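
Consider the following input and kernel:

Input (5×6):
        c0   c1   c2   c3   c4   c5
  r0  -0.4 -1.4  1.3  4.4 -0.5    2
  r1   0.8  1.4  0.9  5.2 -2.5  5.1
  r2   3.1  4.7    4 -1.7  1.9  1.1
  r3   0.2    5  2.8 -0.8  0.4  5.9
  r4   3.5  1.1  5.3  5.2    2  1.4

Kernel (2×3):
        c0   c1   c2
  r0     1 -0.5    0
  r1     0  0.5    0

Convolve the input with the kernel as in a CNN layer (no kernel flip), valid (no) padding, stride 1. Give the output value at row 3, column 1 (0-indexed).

6.25

The receptive field on the input at this output position is [5 2.8 -0.8 / 1.1 5.3 5.2]. Elementwise product with the kernel and sum: 5·1 + 2.8·-0.5 + 5.3·0.5.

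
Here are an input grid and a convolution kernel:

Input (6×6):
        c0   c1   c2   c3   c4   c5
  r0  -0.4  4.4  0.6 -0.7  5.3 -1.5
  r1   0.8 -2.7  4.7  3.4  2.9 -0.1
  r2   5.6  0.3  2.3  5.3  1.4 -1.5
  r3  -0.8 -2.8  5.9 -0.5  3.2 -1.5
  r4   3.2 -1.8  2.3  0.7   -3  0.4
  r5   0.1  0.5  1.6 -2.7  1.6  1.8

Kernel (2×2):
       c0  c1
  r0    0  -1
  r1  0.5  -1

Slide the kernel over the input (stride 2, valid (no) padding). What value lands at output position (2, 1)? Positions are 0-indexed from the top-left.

2.8

The receptive field on the input at this output position is [2.3 0.7 / 1.6 -2.7]. Elementwise product with the kernel and sum: 0.7·-1 + 1.6·0.5 + -2.7·-1.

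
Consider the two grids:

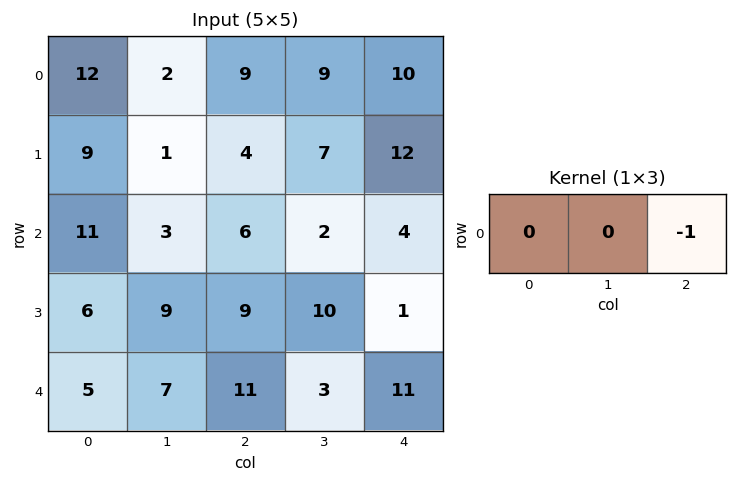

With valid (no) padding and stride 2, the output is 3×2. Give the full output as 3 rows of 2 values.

-9 -10
-6 -4
-11 -11

Output[0,0]: The receptive field on the input at this output position is [12 2 9]. Elementwise product with the kernel and sum: 9·-1.
Output[0,1]: The receptive field on the input at this output position is [9 9 10]. Elementwise product with the kernel and sum: 10·-1.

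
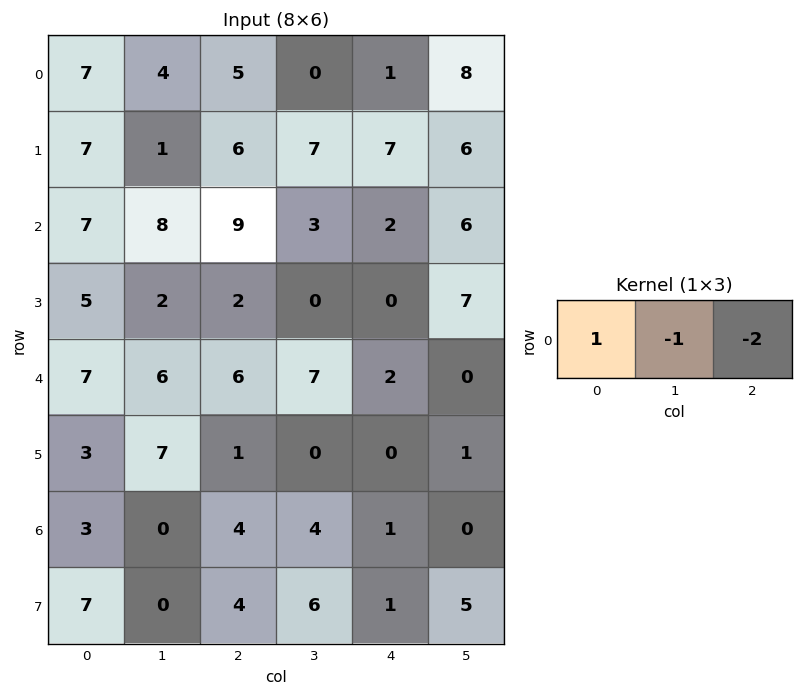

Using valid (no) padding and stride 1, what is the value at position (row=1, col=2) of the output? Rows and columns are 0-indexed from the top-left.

The receptive field on the input at this output position is [6 7 7]. Elementwise product with the kernel and sum: 6·1 + 7·-1 + 7·-2.

-15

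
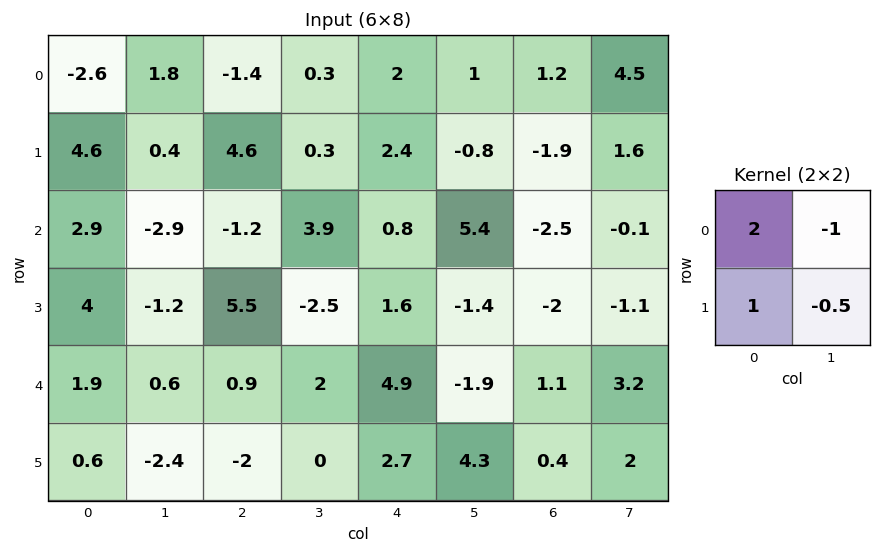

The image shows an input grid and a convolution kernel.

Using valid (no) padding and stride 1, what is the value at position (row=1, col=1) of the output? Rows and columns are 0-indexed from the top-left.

The receptive field on the input at this output position is [0.4 4.6 / -2.9 -1.2]. Elementwise product with the kernel and sum: 0.4·2 + 4.6·-1 + -2.9·1 + -1.2·-0.5.

-6.1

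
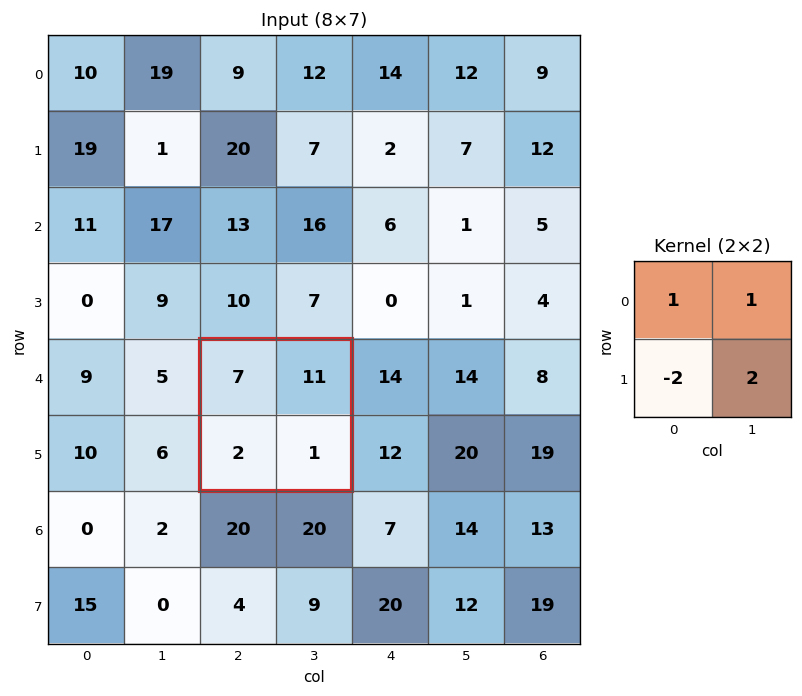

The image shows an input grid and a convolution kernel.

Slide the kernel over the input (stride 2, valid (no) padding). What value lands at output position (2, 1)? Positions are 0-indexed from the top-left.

The receptive field on the input at this output position is [7 11 / 2 1]. Elementwise product with the kernel and sum: 7·1 + 11·1 + 2·-2 + 1·2.

16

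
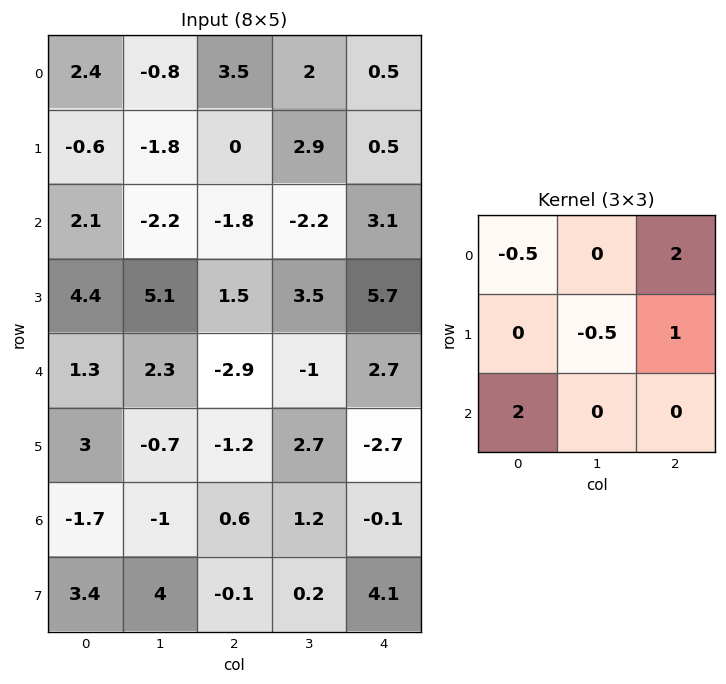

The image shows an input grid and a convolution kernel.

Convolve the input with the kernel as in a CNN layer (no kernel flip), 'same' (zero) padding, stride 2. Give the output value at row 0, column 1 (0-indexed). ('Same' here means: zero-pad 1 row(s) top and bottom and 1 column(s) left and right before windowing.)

-3.35

The receptive field on the zero-padded input at this output position is [0 0 0 / -0.8 3.5 2 / -1.8 0 2.9]. Elementwise product with the kernel and sum: 0·-0.5 + 0·2 + 3.5·-0.5 + 2·1 + -1.8·2.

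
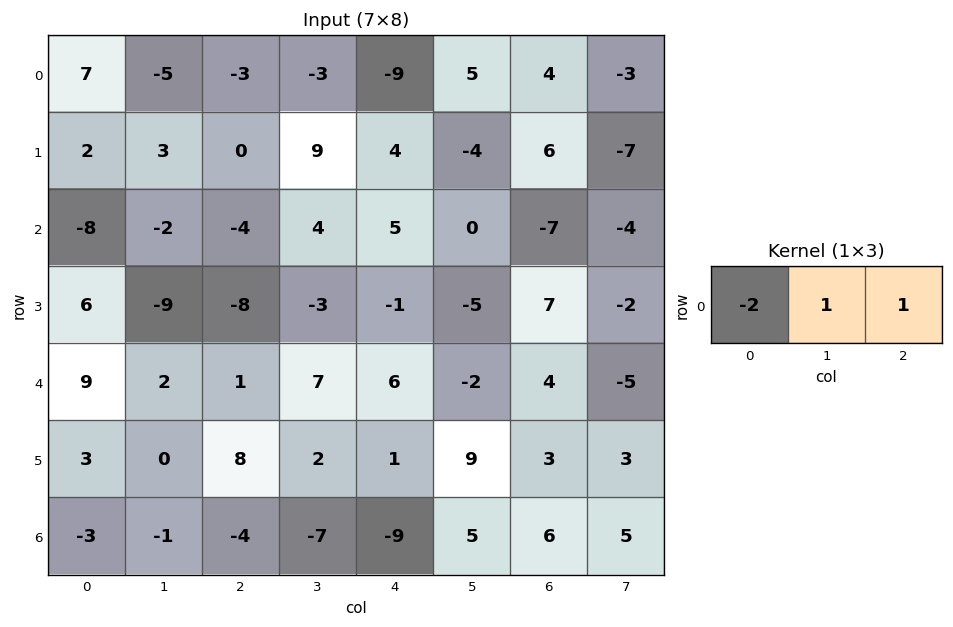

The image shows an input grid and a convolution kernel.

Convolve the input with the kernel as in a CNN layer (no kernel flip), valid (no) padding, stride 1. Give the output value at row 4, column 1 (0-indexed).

The receptive field on the input at this output position is [2 1 7]. Elementwise product with the kernel and sum: 2·-2 + 1·1 + 7·1.

4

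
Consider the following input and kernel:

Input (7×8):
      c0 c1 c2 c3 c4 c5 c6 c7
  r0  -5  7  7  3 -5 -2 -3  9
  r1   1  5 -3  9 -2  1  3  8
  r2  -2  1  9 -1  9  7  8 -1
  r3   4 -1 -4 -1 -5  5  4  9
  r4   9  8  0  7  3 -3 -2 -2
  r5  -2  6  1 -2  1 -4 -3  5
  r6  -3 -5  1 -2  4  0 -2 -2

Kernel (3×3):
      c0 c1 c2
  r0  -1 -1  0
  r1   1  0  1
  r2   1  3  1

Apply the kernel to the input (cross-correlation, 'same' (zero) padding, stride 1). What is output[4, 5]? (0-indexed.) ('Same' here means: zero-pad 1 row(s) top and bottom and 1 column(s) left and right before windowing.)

-13

The receptive field on the zero-padded input at this output position is [-5 5 4 / 3 -3 -2 / 1 -4 -3]. Elementwise product with the kernel and sum: -5·-1 + 5·-1 + 3·1 + -2·1 + 1·1 + -4·3 + -3·1.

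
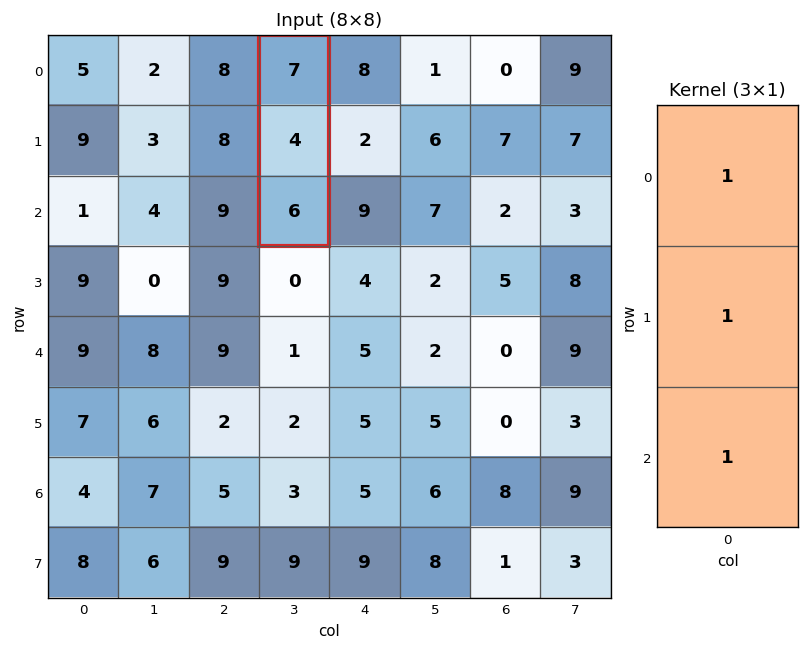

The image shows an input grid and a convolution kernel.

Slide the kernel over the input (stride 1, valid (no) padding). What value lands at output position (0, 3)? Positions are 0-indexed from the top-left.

The receptive field on the input at this output position is [7 / 4 / 6]. Elementwise product with the kernel and sum: 7·1 + 4·1 + 6·1.

17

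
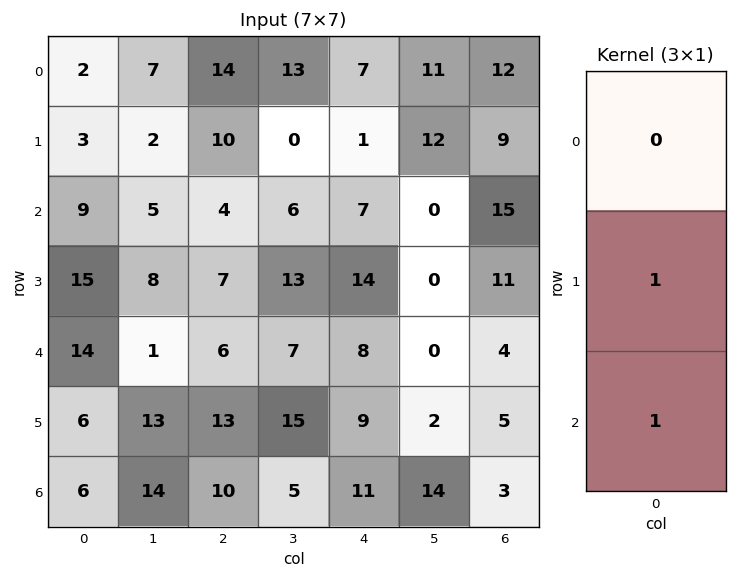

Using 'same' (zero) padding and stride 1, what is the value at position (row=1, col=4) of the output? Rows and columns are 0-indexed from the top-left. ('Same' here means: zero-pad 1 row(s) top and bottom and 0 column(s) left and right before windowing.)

8

The receptive field on the zero-padded input at this output position is [7 / 1 / 7]. Elementwise product with the kernel and sum: 1·1 + 7·1.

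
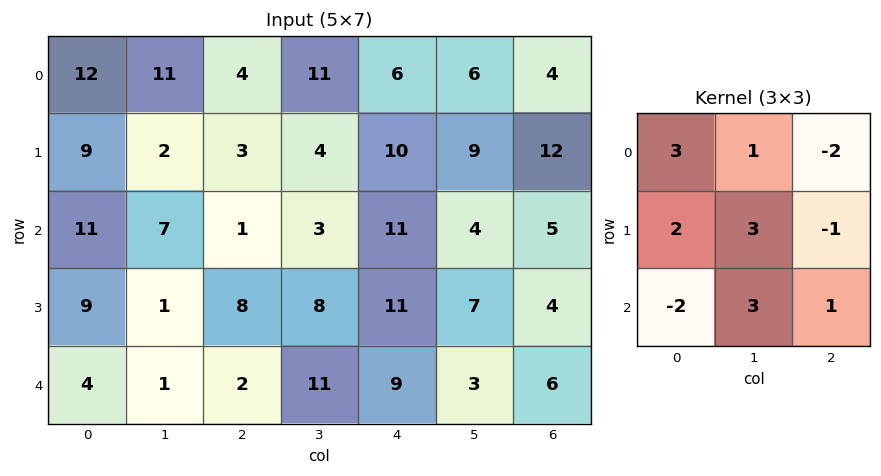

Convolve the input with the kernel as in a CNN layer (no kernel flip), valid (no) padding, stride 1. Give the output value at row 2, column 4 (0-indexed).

63

The receptive field on the input at this output position is [11 4 5 / 11 7 4 / 9 3 6]. Elementwise product with the kernel and sum: 11·3 + 4·1 + 5·-2 + 11·2 + 7·3 + 4·-1 + 9·-2 + 3·3 + 6·1.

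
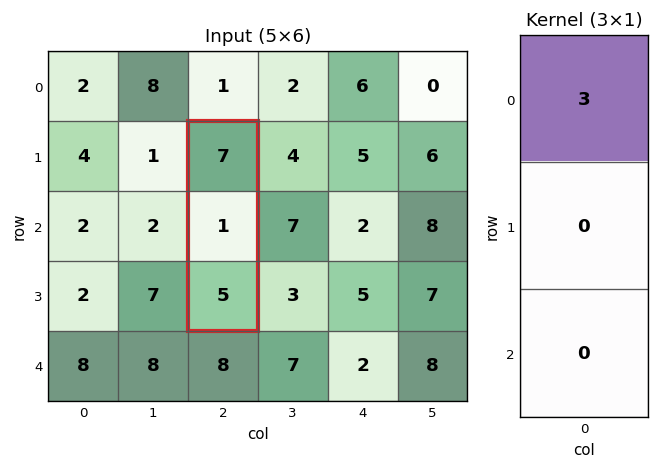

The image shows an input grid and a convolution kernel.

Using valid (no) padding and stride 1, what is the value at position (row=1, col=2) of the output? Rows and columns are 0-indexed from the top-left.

The receptive field on the input at this output position is [7 / 1 / 5]. Elementwise product with the kernel and sum: 7·3.

21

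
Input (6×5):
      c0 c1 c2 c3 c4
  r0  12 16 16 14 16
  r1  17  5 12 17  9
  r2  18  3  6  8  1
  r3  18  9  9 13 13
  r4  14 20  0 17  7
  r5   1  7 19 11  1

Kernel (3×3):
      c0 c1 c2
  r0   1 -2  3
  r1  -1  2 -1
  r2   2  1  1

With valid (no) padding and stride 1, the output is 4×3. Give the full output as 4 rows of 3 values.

54 48 70
79 73 58
69 68 21
81 37 99

Output[0,0]: The receptive field on the input at this output position is [12 16 16 / 17 5 12 / 18 3 6]. Elementwise product with the kernel and sum: 12·1 + 16·-2 + 16·3 + 17·-1 + 5·2 + 12·-1 + 18·2 + 3·1 + 6·1.
Output[0,1]: The receptive field on the input at this output position is [16 16 14 / 5 12 17 / 3 6 8]. Elementwise product with the kernel and sum: 16·1 + 16·-2 + 14·3 + 5·-1 + 12·2 + 17·-1 + 3·2 + 6·1 + 8·1.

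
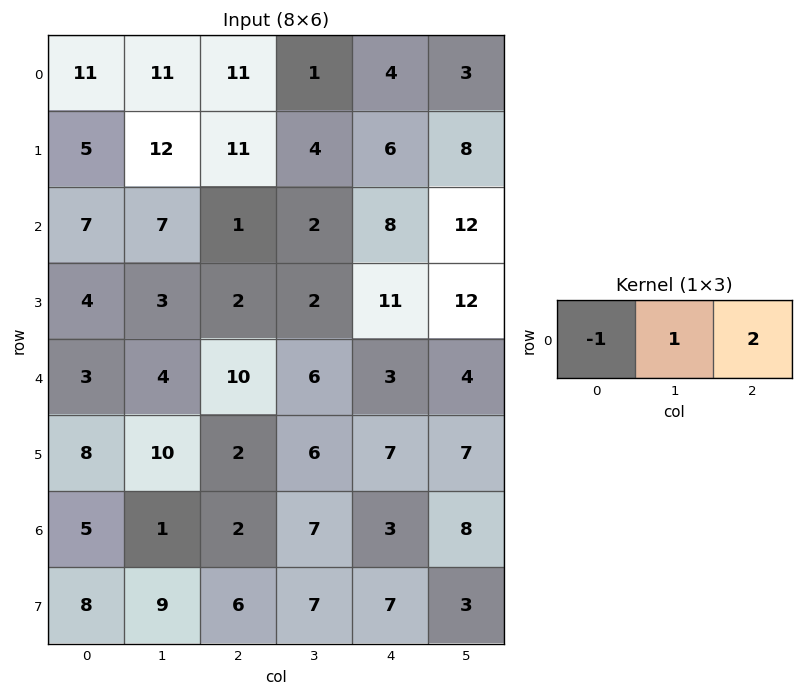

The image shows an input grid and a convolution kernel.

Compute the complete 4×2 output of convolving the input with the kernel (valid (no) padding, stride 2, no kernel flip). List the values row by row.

22 -2
2 17
21 2
0 11

Output[0,0]: The receptive field on the input at this output position is [11 11 11]. Elementwise product with the kernel and sum: 11·-1 + 11·1 + 11·2.
Output[0,1]: The receptive field on the input at this output position is [11 1 4]. Elementwise product with the kernel and sum: 11·-1 + 1·1 + 4·2.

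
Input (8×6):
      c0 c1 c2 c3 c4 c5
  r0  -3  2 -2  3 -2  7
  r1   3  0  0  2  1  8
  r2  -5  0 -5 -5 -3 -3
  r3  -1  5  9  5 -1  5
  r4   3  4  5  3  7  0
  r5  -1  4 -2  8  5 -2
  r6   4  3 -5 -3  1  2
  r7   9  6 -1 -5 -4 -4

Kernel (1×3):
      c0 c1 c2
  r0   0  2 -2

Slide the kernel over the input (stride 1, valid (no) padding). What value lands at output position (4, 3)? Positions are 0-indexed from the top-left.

14

The receptive field on the input at this output position is [3 7 0]. Elementwise product with the kernel and sum: 7·2 + 0·-2.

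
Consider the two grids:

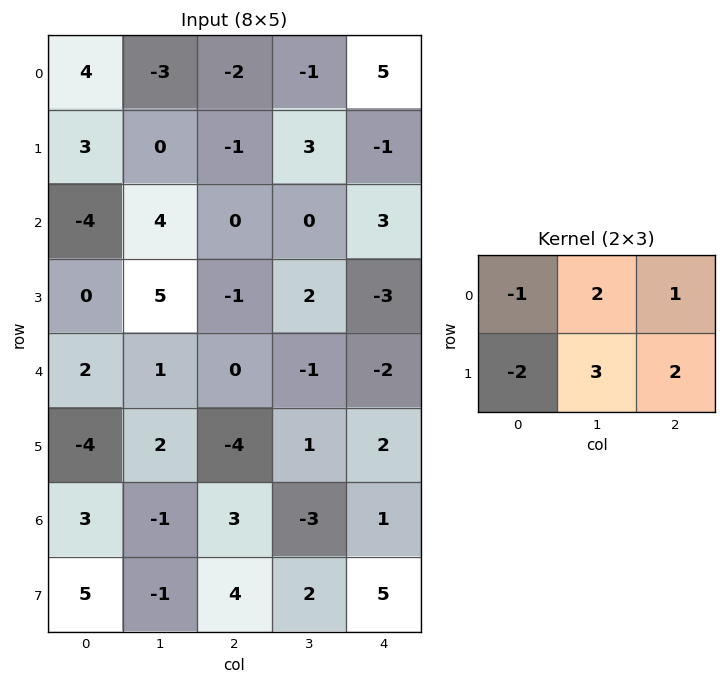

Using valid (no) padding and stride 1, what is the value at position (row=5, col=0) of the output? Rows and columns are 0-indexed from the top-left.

The receptive field on the input at this output position is [-4 2 -4 / 3 -1 3]. Elementwise product with the kernel and sum: -4·-1 + 2·2 + -4·1 + 3·-2 + -1·3 + 3·2.

1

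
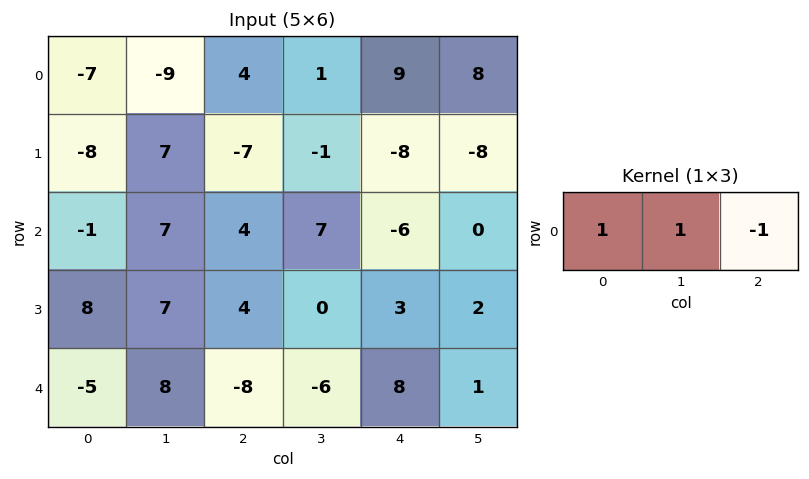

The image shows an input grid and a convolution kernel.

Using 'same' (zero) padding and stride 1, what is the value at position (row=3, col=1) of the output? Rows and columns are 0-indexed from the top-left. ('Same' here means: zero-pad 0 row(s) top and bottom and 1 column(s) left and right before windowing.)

11

The receptive field on the zero-padded input at this output position is [8 7 4]. Elementwise product with the kernel and sum: 8·1 + 7·1 + 4·-1.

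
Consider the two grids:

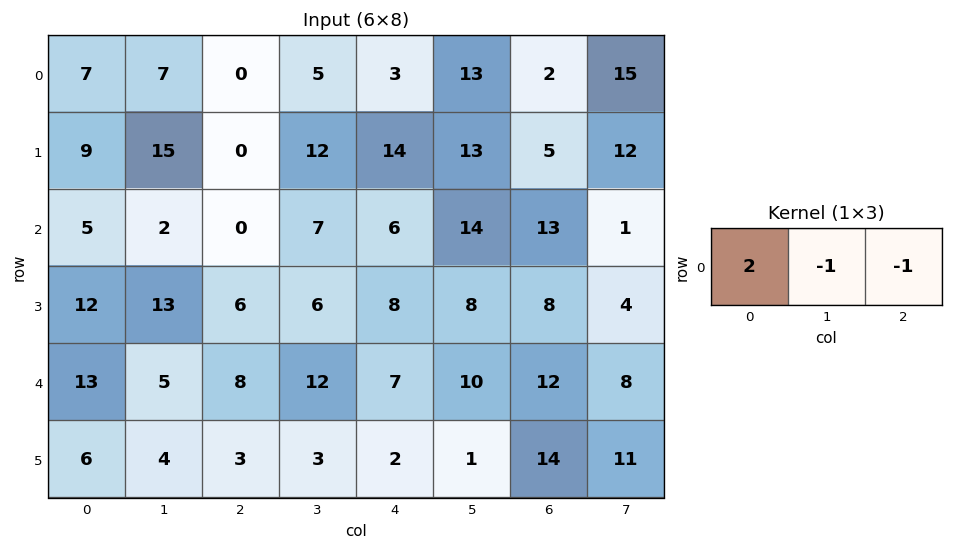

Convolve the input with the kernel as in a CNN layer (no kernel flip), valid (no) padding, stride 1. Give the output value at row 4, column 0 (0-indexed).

13

The receptive field on the input at this output position is [13 5 8]. Elementwise product with the kernel and sum: 13·2 + 5·-1 + 8·-1.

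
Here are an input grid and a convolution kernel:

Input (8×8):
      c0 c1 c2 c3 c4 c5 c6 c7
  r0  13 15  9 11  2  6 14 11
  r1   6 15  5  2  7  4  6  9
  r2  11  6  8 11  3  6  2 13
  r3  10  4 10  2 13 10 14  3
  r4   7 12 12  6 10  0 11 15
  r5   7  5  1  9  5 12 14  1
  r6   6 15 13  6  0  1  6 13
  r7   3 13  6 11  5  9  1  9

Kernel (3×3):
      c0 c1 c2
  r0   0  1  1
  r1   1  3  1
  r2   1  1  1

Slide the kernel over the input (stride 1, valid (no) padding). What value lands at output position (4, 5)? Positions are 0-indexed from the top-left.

101

The receptive field on the input at this output position is [0 11 15 / 12 14 1 / 1 6 13]. Elementwise product with the kernel and sum: 11·1 + 15·1 + 12·1 + 14·3 + 1·1 + 1·1 + 6·1 + 13·1.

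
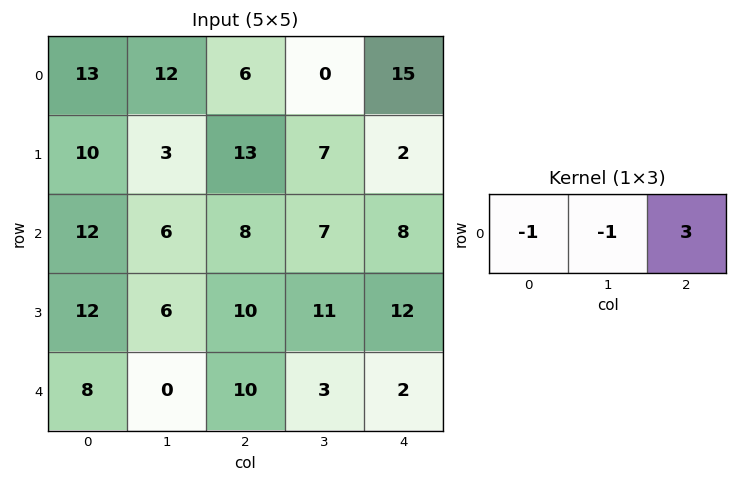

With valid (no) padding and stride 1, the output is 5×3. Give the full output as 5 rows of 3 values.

-7 -18 39
26 5 -14
6 7 9
12 17 15
22 -1 -7

Output[0,0]: The receptive field on the input at this output position is [13 12 6]. Elementwise product with the kernel and sum: 13·-1 + 12·-1 + 6·3.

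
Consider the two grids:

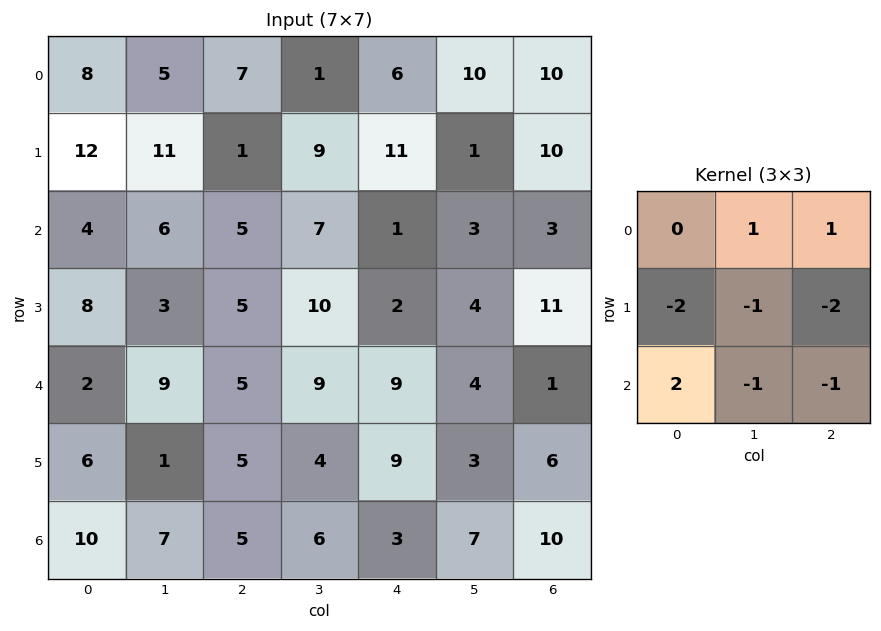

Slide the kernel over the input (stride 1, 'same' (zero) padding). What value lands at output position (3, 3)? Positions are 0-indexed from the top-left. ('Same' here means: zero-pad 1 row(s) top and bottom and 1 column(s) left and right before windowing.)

-24

The receptive field on the zero-padded input at this output position is [5 7 1 / 5 10 2 / 5 9 9]. Elementwise product with the kernel and sum: 7·1 + 1·1 + 5·-2 + 10·-1 + 2·-2 + 5·2 + 9·-1 + 9·-1.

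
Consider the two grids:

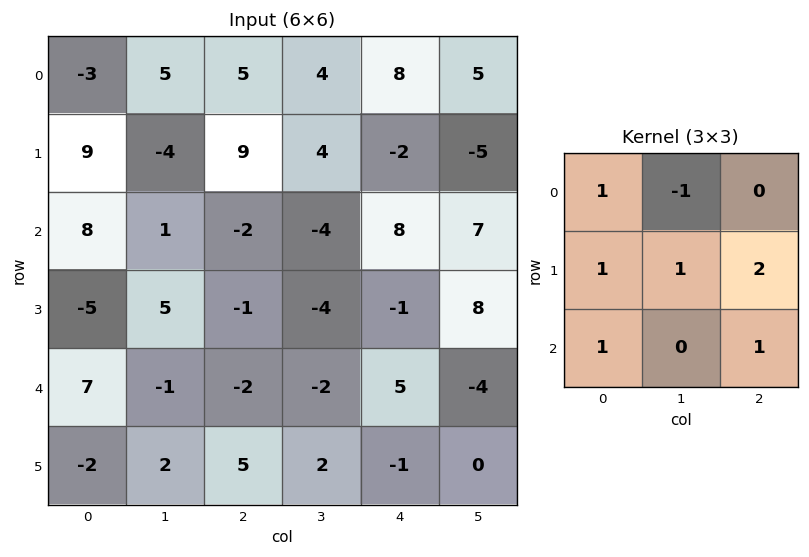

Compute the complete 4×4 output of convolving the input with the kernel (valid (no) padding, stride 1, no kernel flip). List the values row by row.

21 10 16 -9
12 -21 13 28
10 -4 -2 -7
-5 3 13 -6

Output[0,0]: The receptive field on the input at this output position is [-3 5 5 / 9 -4 9 / 8 1 -2]. Elementwise product with the kernel and sum: -3·1 + 5·-1 + 9·1 + -4·1 + 9·2 + 8·1 + -2·1.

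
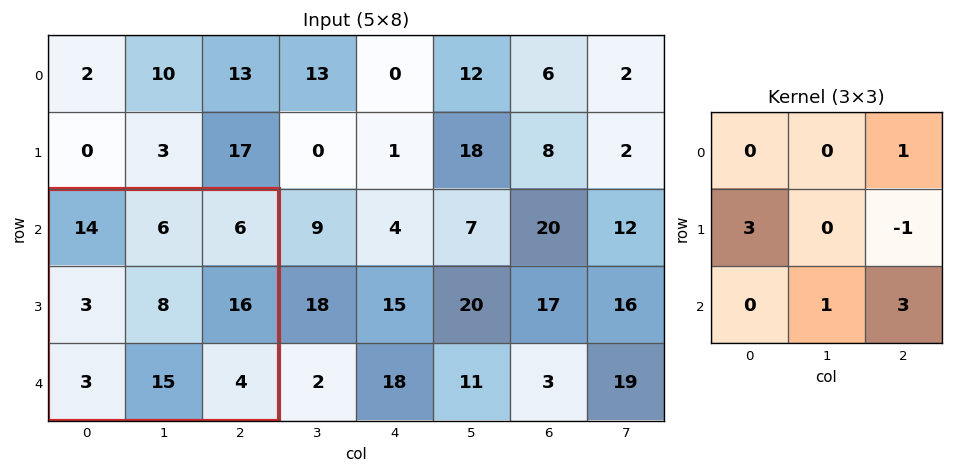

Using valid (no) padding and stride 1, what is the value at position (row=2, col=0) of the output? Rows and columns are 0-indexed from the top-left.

The receptive field on the input at this output position is [14 6 6 / 3 8 16 / 3 15 4]. Elementwise product with the kernel and sum: 6·1 + 3·3 + 16·-1 + 15·1 + 4·3.

26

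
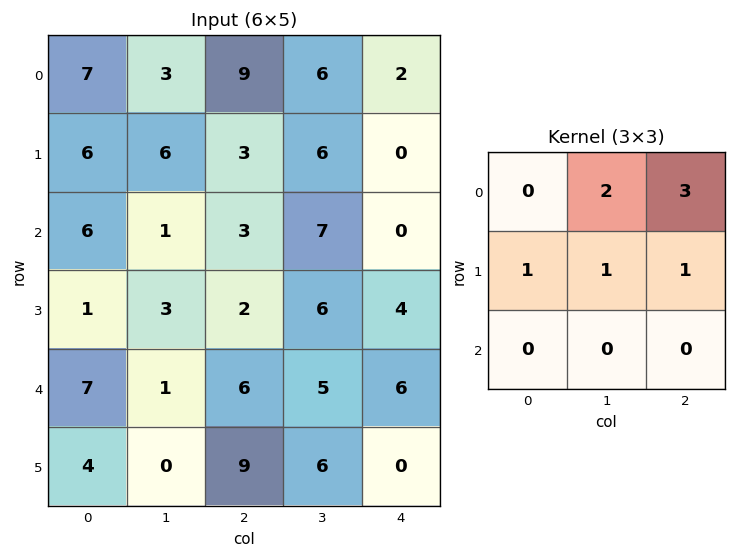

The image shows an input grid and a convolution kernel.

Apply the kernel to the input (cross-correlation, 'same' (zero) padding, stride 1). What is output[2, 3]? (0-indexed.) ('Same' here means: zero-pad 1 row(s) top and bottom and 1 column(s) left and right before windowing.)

22

The receptive field on the zero-padded input at this output position is [3 6 0 / 3 7 0 / 2 6 4]. Elementwise product with the kernel and sum: 6·2 + 0·3 + 3·1 + 7·1 + 0·1.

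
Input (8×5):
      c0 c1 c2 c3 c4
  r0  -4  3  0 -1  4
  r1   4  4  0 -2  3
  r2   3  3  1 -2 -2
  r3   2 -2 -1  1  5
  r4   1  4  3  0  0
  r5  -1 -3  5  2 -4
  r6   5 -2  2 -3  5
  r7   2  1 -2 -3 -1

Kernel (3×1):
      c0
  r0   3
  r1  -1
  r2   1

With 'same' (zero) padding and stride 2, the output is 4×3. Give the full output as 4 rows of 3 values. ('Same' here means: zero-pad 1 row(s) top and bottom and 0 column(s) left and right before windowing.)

8 0 -1
11 -2 16
4 -1 11
-6 11 -18

Output[0,0]: The receptive field on the zero-padded input at this output position is [0 / -4 / 4]. Elementwise product with the kernel and sum: 0·3 + -4·-1 + 4·1.
Output[0,1]: The receptive field on the zero-padded input at this output position is [0 / 0 / 0]. Elementwise product with the kernel and sum: 0·3 + 0·-1 + 0·1.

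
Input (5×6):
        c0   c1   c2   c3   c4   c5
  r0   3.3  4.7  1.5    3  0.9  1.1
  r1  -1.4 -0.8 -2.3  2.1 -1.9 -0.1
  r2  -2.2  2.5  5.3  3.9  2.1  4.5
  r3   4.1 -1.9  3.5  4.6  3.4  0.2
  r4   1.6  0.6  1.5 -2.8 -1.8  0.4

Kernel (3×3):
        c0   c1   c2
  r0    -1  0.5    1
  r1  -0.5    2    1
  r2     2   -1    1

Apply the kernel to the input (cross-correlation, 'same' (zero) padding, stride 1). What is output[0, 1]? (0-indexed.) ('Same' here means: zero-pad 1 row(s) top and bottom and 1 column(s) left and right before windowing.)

4.95

The receptive field on the zero-padded input at this output position is [0 0 0 / 3.3 4.7 1.5 / -1.4 -0.8 -2.3]. Elementwise product with the kernel and sum: 0·-1 + 0·0.5 + 0·1 + 3.3·-0.5 + 4.7·2 + 1.5·1 + -1.4·2 + -0.8·-1 + -2.3·1.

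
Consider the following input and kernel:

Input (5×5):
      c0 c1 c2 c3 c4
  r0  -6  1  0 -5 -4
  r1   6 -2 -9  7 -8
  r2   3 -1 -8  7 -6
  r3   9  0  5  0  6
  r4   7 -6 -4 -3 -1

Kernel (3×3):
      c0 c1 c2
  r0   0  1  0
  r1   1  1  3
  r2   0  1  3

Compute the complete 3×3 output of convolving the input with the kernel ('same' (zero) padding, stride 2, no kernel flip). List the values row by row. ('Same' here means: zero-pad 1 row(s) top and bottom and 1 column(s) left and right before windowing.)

Output[0,0]: The receptive field on the zero-padded input at this output position is [0 0 0 / 0 -6 1 / 0 6 -2]. Elementwise product with the kernel and sum: 0·1 + 0·1 + -6·1 + 1·3 + 6·1 + -2·3.
Output[0,1]: The receptive field on the zero-padded input at this output position is [0 0 0 / 1 0 -5 / -2 -9 7]. Elementwise product with the kernel and sum: 0·1 + 1·1 + 0·1 + -5·3 + -9·1 + 7·3.

-3 -2 -17
15 8 -1
-2 -14 2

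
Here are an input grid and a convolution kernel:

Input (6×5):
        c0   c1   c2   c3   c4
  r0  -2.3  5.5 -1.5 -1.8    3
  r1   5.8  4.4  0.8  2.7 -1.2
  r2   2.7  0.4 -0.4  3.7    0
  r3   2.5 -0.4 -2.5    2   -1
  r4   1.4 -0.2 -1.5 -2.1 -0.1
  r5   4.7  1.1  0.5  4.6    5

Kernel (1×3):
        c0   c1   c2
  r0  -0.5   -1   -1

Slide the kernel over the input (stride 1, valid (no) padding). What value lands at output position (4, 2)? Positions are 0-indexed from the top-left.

2.95

The receptive field on the input at this output position is [-1.5 -2.1 -0.1]. Elementwise product with the kernel and sum: -1.5·-0.5 + -2.1·-1 + -0.1·-1.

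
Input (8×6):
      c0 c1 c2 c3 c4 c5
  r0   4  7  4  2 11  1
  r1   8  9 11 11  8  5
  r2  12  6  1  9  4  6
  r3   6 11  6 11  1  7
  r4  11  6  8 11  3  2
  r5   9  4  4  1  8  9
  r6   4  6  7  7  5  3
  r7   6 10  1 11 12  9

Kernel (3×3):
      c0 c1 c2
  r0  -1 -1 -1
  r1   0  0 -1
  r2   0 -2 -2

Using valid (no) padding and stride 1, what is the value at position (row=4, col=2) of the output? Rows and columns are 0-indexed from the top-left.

The receptive field on the input at this output position is [8 11 3 / 4 1 8 / 7 7 5]. Elementwise product with the kernel and sum: 8·-1 + 11·-1 + 3·-1 + 8·-1 + 7·-2 + 5·-2.

-54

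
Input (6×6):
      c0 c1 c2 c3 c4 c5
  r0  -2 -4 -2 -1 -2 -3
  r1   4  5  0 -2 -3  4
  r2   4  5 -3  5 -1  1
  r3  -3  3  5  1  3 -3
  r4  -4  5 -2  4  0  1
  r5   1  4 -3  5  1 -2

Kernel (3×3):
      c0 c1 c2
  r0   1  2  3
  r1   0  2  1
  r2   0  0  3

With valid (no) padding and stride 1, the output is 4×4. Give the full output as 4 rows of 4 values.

Output[0,0]: The receptive field on the input at this output position is [-2 -4 -2 / 4 5 0 / 4 5 -3]. Elementwise product with the kernel and sum: -2·1 + -4·2 + -2·3 + 5·2 + 0·1 + -3·3.
Output[0,1]: The receptive field on the input at this output position is [-4 -2 -1 / 5 0 -2 / 5 -3 5]. Elementwise product with the kernel and sum: -4·1 + -2·2 + -1·3 + 0·2 + -2·1 + 5·3.

-15 2 -20 -13
36 1 5 -6
10 37 9 12
17 31 27 -7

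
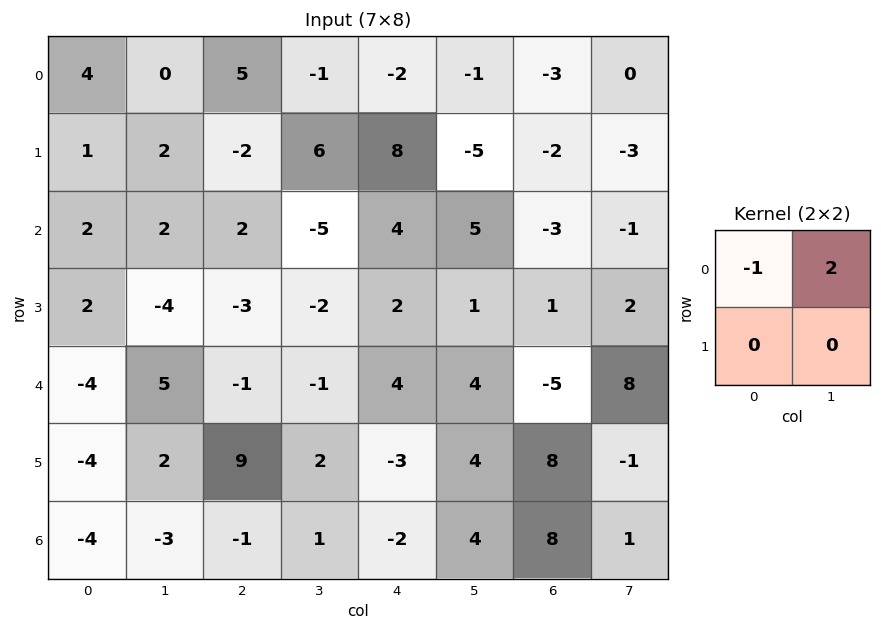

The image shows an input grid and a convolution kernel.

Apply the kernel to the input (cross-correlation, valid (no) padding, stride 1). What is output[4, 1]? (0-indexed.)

The receptive field on the input at this output position is [5 -1 / 2 9]. Elementwise product with the kernel and sum: 5·-1 + -1·2.

-7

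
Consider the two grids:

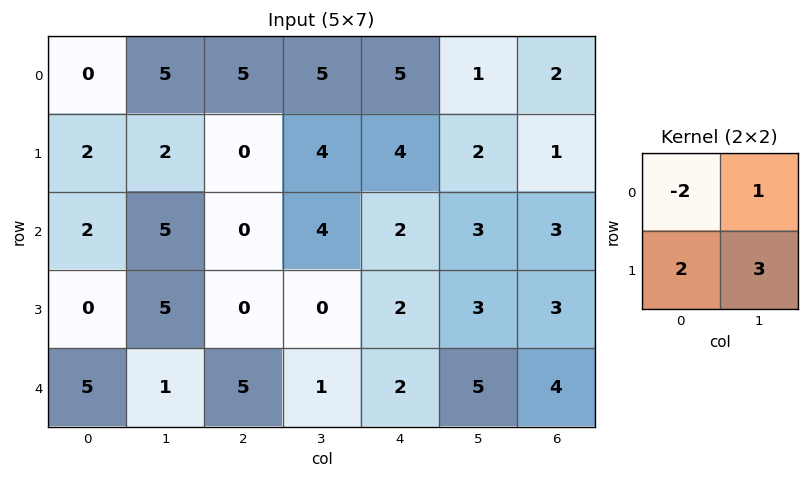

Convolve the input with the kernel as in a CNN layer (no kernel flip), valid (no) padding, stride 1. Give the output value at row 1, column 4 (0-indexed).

7

The receptive field on the input at this output position is [4 2 / 2 3]. Elementwise product with the kernel and sum: 4·-2 + 2·1 + 2·2 + 3·3.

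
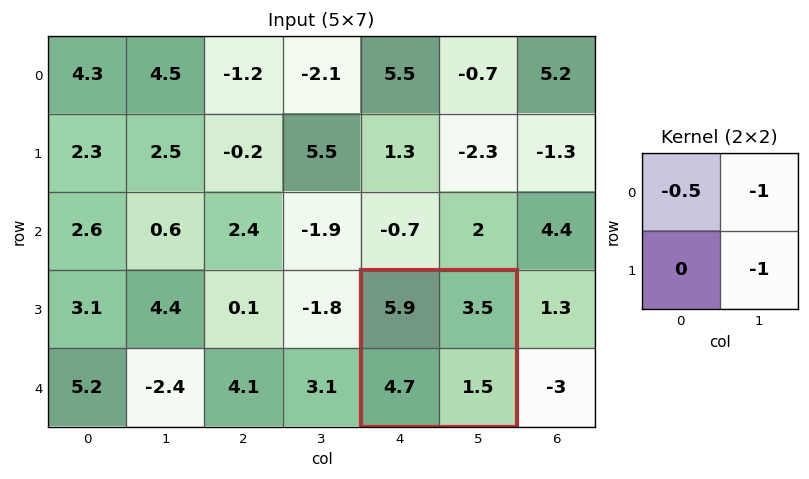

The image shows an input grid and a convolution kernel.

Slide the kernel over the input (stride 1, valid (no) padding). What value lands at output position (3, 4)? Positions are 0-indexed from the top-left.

-7.95

The receptive field on the input at this output position is [5.9 3.5 / 4.7 1.5]. Elementwise product with the kernel and sum: 5.9·-0.5 + 3.5·-1 + 1.5·-1.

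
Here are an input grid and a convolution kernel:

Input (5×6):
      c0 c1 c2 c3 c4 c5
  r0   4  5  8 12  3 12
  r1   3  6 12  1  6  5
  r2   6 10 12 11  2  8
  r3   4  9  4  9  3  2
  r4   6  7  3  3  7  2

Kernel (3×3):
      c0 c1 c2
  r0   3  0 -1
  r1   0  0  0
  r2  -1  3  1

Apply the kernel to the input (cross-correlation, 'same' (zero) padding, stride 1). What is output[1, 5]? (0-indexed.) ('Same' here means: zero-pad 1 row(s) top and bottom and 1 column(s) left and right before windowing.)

31

The receptive field on the zero-padded input at this output position is [3 12 0 / 6 5 0 / 2 8 0]. Elementwise product with the kernel and sum: 3·3 + 0·-1 + 2·-1 + 8·3 + 0·1.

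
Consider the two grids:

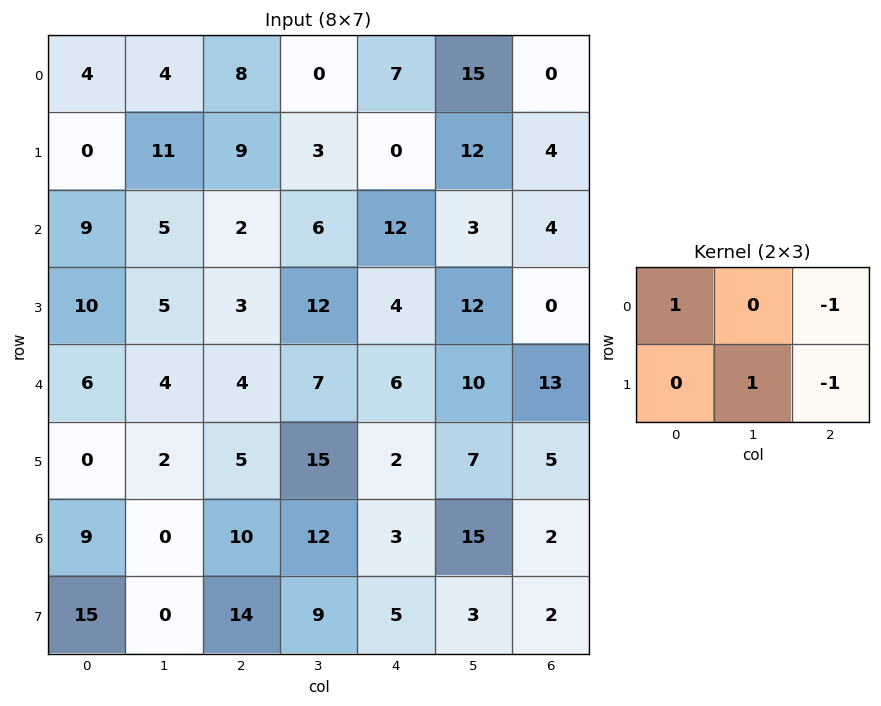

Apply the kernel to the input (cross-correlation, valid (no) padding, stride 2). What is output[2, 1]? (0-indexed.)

11

The receptive field on the input at this output position is [4 7 6 / 5 15 2]. Elementwise product with the kernel and sum: 4·1 + 6·-1 + 15·1 + 2·-1.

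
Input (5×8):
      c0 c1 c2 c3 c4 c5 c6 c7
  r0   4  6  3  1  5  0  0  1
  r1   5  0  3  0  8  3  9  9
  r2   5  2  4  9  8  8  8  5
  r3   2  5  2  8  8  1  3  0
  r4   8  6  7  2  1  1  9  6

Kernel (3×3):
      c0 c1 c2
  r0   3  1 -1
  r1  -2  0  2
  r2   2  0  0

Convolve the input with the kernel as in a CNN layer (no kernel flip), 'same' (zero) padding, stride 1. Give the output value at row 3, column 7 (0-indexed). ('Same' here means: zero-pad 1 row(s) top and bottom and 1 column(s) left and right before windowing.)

41

The receptive field on the zero-padded input at this output position is [8 5 0 / 3 0 0 / 9 6 0]. Elementwise product with the kernel and sum: 8·3 + 5·1 + 0·-1 + 3·-2 + 0·2 + 9·2.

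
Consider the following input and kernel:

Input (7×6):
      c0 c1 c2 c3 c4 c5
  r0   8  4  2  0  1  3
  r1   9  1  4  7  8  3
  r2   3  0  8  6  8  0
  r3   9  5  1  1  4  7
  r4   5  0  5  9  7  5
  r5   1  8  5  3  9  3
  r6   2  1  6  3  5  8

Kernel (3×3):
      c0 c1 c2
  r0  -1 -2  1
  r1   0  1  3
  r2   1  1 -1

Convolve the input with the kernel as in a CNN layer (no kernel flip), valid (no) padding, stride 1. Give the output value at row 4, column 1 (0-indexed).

17

The receptive field on the input at this output position is [0 5 9 / 8 5 3 / 1 6 3]. Elementwise product with the kernel and sum: 0·-1 + 5·-2 + 9·1 + 5·1 + 3·3 + 1·1 + 6·1 + 3·-1.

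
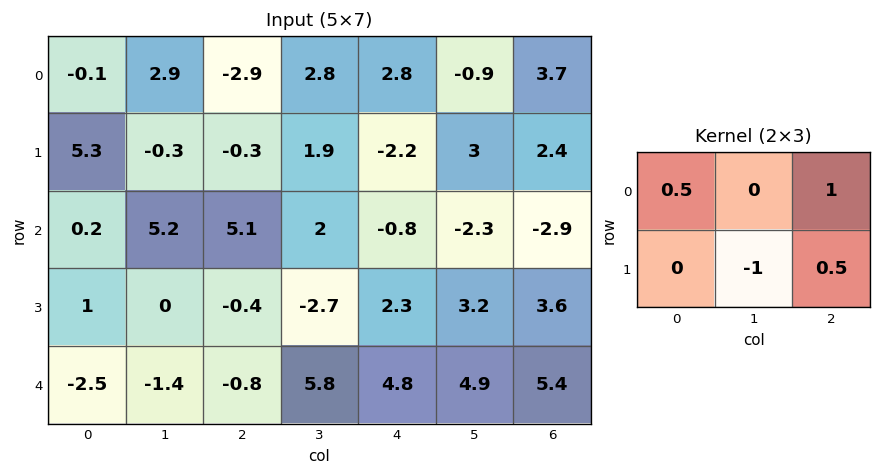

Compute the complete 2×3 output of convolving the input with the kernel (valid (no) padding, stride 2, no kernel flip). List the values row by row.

Output[0,0]: The receptive field on the input at this output position is [-0.1 2.9 -2.9 / 5.3 -0.3 -0.3]. Elementwise product with the kernel and sum: -0.1·0.5 + -2.9·1 + -0.3·-1 + -0.3·0.5.

-2.8 -1.65 3.3
5 5.6 -4.7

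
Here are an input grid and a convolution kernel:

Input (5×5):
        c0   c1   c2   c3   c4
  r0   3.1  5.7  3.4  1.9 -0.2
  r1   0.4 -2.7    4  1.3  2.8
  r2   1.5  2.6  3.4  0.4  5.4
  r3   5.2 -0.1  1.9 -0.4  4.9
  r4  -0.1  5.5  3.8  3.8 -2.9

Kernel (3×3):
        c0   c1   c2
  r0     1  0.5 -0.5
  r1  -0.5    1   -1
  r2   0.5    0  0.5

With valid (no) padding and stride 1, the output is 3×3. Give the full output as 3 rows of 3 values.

Output[0,0]: The receptive field on the input at this output position is [3.1 5.7 3.4 / 0.4 -2.7 4 / 1.5 2.6 3.4]. Elementwise product with the kernel and sum: 3.1·1 + 5.7·0.5 + 3.4·-0.5 + 0.4·-0.5 + -2.7·1 + 4·-1 + 1.5·0.5 + 3.4·0.5.
Output[0,1]: The receptive field on the input at this output position is [5.7 3.4 1.9 / -2.7 4 1.3 / 2.6 3.4 0.4]. Elementwise product with the kernel and sum: 5.7·1 + 3.4·0.5 + 1.9·-0.5 + -2.7·-0.5 + 4·1 + 1.3·-1 + 2.6·0.5 + 0.4·0.5.

-0.2 12 5.35
-0.95 0.1 -0.05
-1.65 11.1 -4.9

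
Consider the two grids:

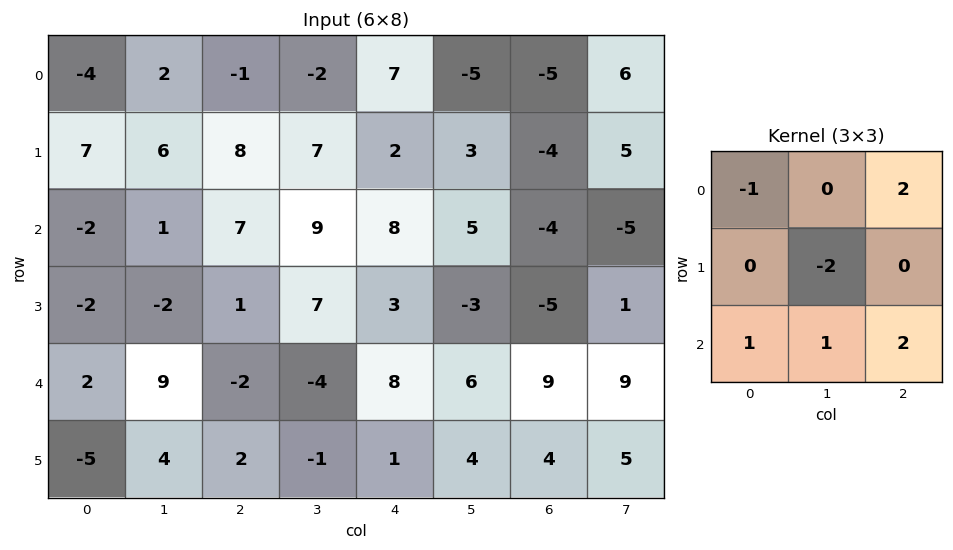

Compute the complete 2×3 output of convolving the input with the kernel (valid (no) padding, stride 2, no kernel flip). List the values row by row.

3 33 -18
27 5 22

Output[0,0]: The receptive field on the input at this output position is [-4 2 -1 / 7 6 8 / -2 1 7]. Elementwise product with the kernel and sum: -4·-1 + -1·2 + 6·-2 + -2·1 + 1·1 + 7·2.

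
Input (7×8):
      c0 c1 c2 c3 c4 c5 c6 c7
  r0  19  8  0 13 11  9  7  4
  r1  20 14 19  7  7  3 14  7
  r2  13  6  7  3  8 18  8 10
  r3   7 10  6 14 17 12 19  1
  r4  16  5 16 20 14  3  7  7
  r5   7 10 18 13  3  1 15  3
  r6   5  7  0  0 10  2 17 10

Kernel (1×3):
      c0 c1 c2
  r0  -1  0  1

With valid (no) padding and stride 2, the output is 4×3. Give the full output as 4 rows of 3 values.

-19 11 -4
-6 1 0
0 -2 -7
-5 10 7

Output[0,0]: The receptive field on the input at this output position is [19 8 0]. Elementwise product with the kernel and sum: 19·-1 + 0·1.
Output[0,1]: The receptive field on the input at this output position is [0 13 11]. Elementwise product with the kernel and sum: 0·-1 + 11·1.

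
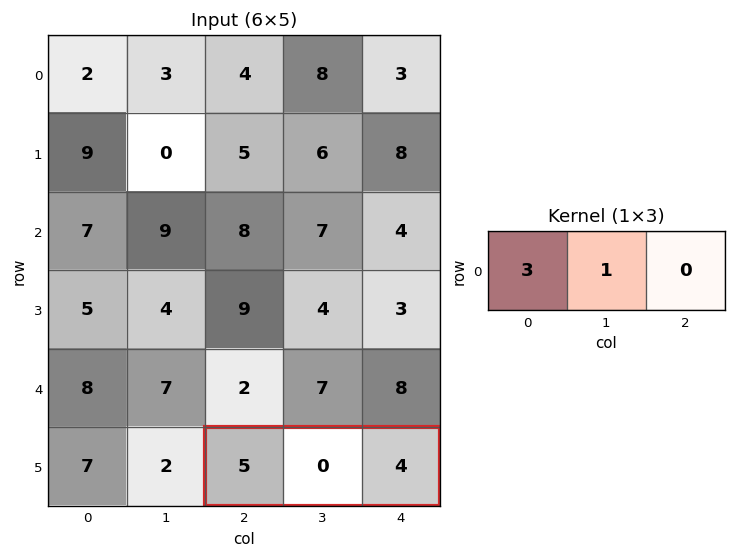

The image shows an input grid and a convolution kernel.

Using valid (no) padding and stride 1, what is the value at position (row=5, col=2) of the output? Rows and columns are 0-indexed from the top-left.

15

The receptive field on the input at this output position is [5 0 4]. Elementwise product with the kernel and sum: 5·3 + 0·1.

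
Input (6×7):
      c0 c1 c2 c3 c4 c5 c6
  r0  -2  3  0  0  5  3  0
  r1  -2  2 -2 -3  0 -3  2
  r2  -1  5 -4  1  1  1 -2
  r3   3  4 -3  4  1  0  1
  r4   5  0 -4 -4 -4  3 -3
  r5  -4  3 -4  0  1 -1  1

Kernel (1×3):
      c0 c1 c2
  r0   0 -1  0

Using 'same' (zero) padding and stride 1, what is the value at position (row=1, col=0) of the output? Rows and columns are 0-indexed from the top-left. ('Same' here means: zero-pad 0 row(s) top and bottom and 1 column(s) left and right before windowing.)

The receptive field on the zero-padded input at this output position is [0 -2 2]. Elementwise product with the kernel and sum: -2·-1.

2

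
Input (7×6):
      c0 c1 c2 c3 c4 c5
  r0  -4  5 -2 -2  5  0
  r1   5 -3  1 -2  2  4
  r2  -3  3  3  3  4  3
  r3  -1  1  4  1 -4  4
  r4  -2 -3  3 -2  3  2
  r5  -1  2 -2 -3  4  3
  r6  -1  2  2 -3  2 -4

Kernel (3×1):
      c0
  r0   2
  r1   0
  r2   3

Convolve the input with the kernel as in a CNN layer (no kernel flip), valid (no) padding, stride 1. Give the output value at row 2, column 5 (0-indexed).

12

The receptive field on the input at this output position is [3 / 4 / 2]. Elementwise product with the kernel and sum: 3·2 + 2·3.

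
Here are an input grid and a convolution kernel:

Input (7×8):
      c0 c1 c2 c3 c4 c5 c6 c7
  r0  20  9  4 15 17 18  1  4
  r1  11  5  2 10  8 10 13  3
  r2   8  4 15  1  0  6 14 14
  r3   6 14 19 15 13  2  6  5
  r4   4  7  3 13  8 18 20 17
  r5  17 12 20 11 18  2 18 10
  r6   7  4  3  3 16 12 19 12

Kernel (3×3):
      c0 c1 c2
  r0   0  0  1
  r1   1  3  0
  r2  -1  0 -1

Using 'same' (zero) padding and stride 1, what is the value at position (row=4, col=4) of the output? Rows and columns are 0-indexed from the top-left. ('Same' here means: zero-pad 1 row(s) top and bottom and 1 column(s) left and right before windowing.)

26

The receptive field on the zero-padded input at this output position is [15 13 2 / 13 8 18 / 11 18 2]. Elementwise product with the kernel and sum: 2·1 + 13·1 + 8·3 + 11·-1 + 2·-1.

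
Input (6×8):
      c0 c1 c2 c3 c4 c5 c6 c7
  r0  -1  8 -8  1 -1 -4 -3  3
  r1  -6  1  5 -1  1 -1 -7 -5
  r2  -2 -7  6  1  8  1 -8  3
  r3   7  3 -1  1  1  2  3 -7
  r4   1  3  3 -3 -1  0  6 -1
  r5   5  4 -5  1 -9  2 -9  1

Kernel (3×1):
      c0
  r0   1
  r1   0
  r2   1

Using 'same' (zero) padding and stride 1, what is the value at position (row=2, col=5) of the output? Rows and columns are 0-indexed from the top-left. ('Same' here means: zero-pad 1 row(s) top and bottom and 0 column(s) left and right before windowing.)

1

The receptive field on the zero-padded input at this output position is [-1 / 1 / 2]. Elementwise product with the kernel and sum: -1·1 + 2·1.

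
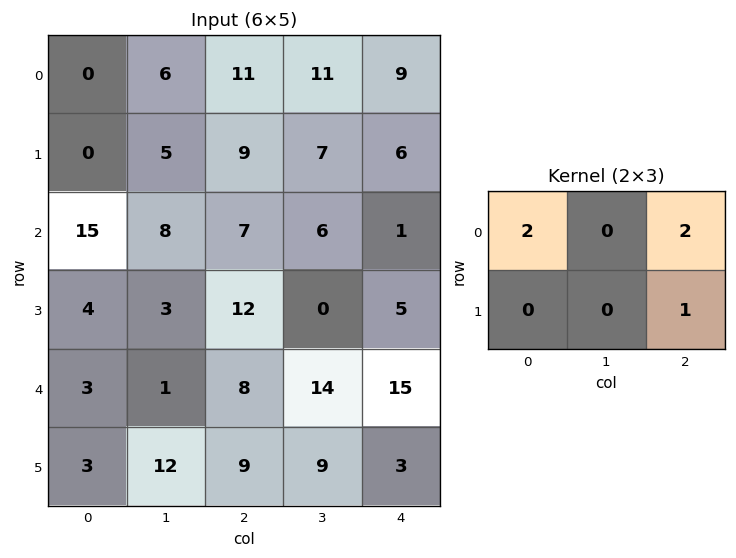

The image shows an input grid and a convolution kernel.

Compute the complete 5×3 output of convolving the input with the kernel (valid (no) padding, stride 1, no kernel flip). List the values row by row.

31 41 46
25 30 31
56 28 21
40 20 49
31 39 49

Output[0,0]: The receptive field on the input at this output position is [0 6 11 / 0 5 9]. Elementwise product with the kernel and sum: 0·2 + 11·2 + 9·1.
Output[0,1]: The receptive field on the input at this output position is [6 11 11 / 5 9 7]. Elementwise product with the kernel and sum: 6·2 + 11·2 + 7·1.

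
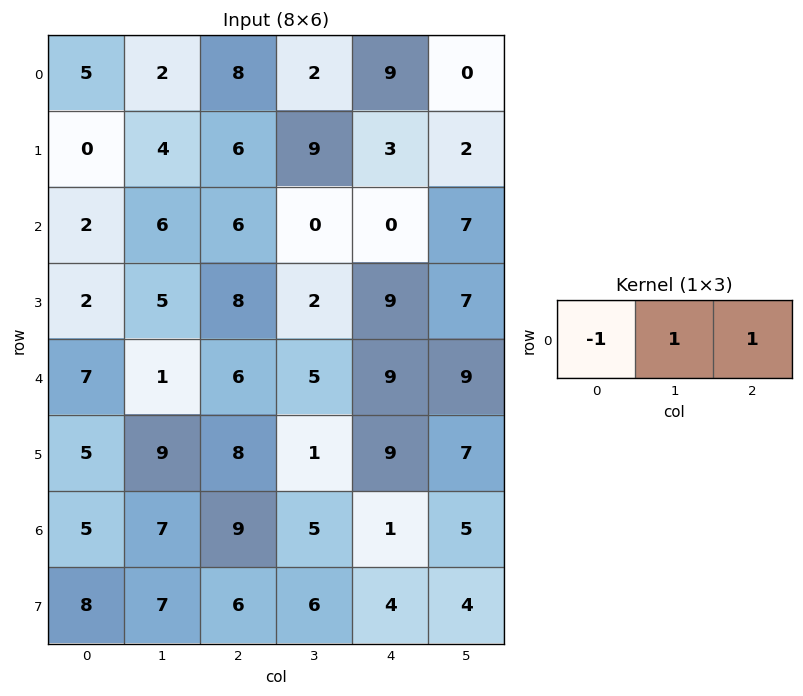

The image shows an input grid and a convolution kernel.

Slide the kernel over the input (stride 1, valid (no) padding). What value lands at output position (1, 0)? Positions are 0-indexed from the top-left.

The receptive field on the input at this output position is [0 4 6]. Elementwise product with the kernel and sum: 0·-1 + 4·1 + 6·1.

10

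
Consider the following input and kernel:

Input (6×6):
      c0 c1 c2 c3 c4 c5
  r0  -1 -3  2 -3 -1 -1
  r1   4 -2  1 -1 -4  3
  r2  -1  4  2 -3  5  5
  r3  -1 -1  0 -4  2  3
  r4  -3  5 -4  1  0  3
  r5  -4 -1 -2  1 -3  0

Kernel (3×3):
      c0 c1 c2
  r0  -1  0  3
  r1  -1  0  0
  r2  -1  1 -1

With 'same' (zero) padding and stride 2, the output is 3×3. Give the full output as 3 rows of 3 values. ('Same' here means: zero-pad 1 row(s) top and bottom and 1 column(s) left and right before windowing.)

6 7 -3
-6 0 16
-6 -18 8

Output[0,0]: The receptive field on the zero-padded input at this output position is [0 0 0 / 0 -1 -3 / 0 4 -2]. Elementwise product with the kernel and sum: 0·-1 + 0·3 + 0·-1 + 0·-1 + 4·1 + -2·-1.
Output[0,1]: The receptive field on the zero-padded input at this output position is [0 0 0 / -3 2 -3 / -2 1 -1]. Elementwise product with the kernel and sum: 0·-1 + 0·3 + -3·-1 + -2·-1 + 1·1 + -1·-1.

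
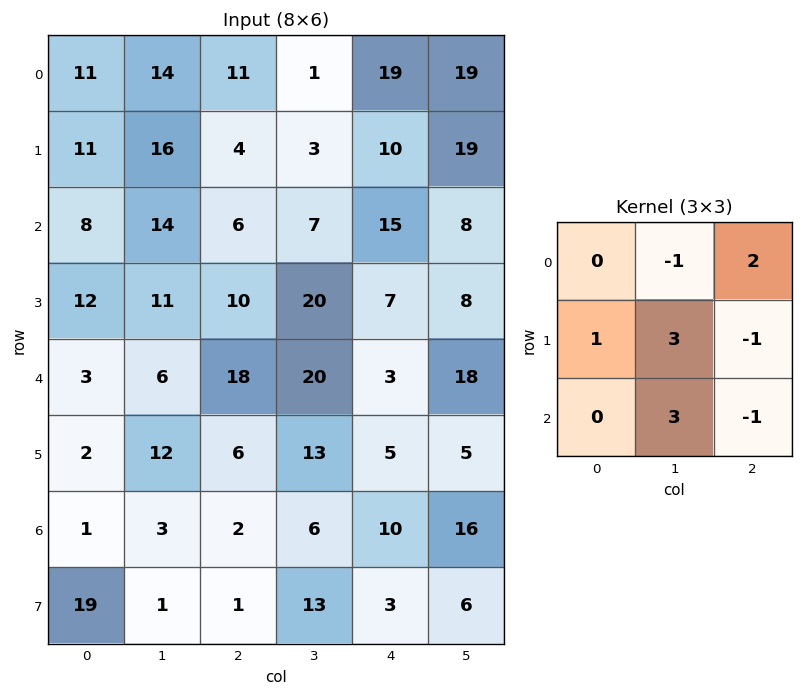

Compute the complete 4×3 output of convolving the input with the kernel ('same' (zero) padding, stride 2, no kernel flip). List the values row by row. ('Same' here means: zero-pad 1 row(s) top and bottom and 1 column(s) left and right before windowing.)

36 55 50
56 37 85
7 75 30
78 13 28

Output[0,0]: The receptive field on the zero-padded input at this output position is [0 0 0 / 0 11 14 / 0 11 16]. Elementwise product with the kernel and sum: 0·-1 + 0·2 + 0·1 + 11·3 + 14·-1 + 11·3 + 16·-1.
Output[0,1]: The receptive field on the zero-padded input at this output position is [0 0 0 / 14 11 1 / 16 4 3]. Elementwise product with the kernel and sum: 0·-1 + 0·2 + 14·1 + 11·3 + 1·-1 + 4·3 + 3·-1.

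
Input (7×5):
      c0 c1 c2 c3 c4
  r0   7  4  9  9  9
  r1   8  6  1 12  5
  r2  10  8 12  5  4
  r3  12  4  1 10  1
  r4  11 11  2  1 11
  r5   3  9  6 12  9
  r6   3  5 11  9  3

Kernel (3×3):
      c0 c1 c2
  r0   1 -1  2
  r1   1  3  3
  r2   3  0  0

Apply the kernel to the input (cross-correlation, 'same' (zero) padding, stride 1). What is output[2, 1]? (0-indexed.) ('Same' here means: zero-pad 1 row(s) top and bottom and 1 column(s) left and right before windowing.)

110

The receptive field on the zero-padded input at this output position is [8 6 1 / 10 8 12 / 12 4 1]. Elementwise product with the kernel and sum: 8·1 + 6·-1 + 1·2 + 10·1 + 8·3 + 12·3 + 12·3.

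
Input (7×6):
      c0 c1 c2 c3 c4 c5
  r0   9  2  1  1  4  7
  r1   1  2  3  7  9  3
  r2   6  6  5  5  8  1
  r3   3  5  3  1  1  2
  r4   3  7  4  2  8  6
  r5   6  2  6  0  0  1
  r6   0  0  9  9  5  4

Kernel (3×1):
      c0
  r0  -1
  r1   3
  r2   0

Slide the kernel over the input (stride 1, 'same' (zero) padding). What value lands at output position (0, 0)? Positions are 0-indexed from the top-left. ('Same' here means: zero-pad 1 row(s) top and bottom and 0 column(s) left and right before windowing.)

27

The receptive field on the zero-padded input at this output position is [0 / 9 / 1]. Elementwise product with the kernel and sum: 0·-1 + 9·3.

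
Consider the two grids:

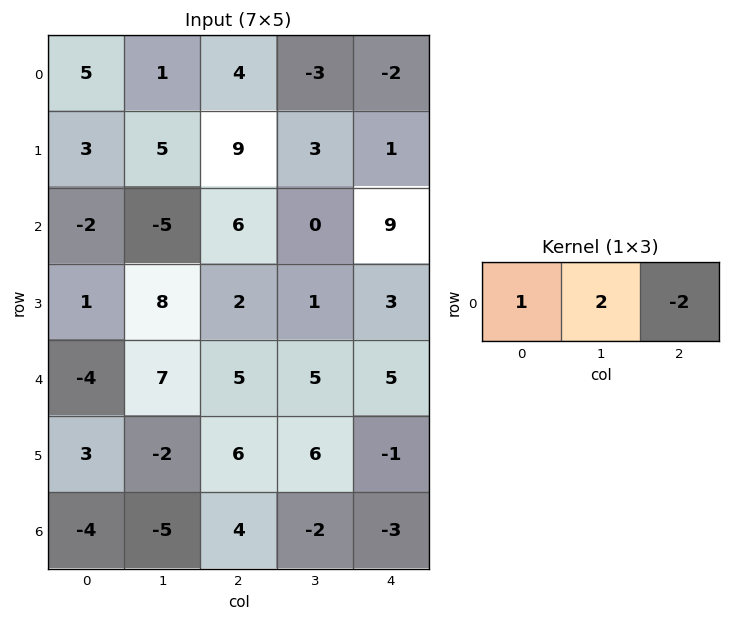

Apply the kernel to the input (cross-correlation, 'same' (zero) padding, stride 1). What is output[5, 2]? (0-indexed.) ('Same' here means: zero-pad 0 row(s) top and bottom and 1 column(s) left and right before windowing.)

The receptive field on the zero-padded input at this output position is [-2 6 6]. Elementwise product with the kernel and sum: -2·1 + 6·2 + 6·-2.

-2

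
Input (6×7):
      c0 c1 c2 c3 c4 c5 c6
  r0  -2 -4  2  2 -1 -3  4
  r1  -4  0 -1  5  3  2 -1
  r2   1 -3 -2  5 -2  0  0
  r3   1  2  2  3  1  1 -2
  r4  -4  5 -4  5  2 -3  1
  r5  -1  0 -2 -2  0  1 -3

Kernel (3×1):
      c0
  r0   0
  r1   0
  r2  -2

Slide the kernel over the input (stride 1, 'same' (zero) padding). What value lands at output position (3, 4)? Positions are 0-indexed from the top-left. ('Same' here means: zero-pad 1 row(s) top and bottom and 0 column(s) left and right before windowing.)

The receptive field on the zero-padded input at this output position is [-2 / 1 / 2]. Elementwise product with the kernel and sum: 2·-2.

-4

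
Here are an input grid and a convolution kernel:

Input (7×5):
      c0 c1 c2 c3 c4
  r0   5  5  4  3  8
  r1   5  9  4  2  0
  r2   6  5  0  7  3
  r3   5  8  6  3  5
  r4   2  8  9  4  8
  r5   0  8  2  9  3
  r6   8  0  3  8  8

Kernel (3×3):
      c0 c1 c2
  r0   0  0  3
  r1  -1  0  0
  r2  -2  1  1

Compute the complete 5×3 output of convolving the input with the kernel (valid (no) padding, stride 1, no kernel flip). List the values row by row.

Output[0,0]: The receptive field on the input at this output position is [5 5 4 / 5 9 4 / 6 5 0]. Elementwise product with the kernel and sum: 4·3 + 5·-1 + 6·-2 + 5·1 + 0·1.
Output[0,1]: The receptive field on the input at this output position is [5 4 3 / 9 4 2 / 5 0 7]. Elementwise product with the kernel and sum: 3·3 + 9·-1 + 5·-2 + 0·1 + 7·1.

0 -3 30
10 -6 -4
8 10 -3
26 -4 14
14 15 32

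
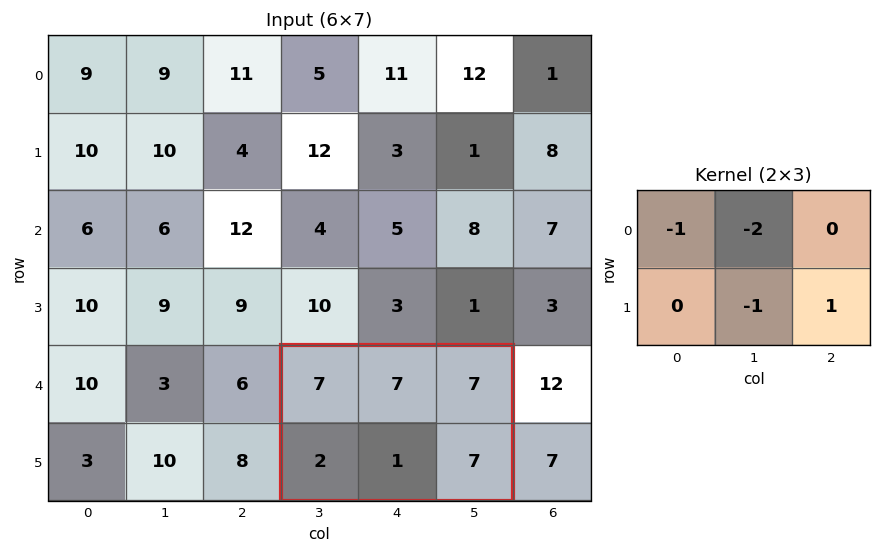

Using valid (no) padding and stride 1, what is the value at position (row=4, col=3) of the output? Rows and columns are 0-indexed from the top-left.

-15

The receptive field on the input at this output position is [7 7 7 / 2 1 7]. Elementwise product with the kernel and sum: 7·-1 + 7·-2 + 1·-1 + 7·1.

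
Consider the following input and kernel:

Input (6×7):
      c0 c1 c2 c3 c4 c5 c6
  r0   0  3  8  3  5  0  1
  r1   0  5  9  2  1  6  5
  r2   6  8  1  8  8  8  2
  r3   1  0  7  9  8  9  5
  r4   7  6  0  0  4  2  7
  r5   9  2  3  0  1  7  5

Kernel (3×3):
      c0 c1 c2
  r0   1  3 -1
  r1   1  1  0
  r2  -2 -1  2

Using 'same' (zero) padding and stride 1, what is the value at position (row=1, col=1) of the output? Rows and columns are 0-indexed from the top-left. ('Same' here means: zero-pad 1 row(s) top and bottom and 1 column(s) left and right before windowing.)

-12

The receptive field on the zero-padded input at this output position is [0 3 8 / 0 5 9 / 6 8 1]. Elementwise product with the kernel and sum: 0·1 + 3·3 + 8·-1 + 0·1 + 5·1 + 6·-2 + 8·-1 + 1·2.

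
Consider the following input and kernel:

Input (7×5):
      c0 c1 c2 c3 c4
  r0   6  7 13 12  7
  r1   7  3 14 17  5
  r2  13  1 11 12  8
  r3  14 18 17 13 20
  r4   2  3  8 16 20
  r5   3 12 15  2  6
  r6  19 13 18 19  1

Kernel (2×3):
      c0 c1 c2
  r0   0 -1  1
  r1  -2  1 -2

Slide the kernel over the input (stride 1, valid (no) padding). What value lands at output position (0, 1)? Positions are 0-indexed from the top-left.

-27

The receptive field on the input at this output position is [7 13 12 / 3 14 17]. Elementwise product with the kernel and sum: 13·-1 + 12·1 + 3·-2 + 14·1 + 17·-2.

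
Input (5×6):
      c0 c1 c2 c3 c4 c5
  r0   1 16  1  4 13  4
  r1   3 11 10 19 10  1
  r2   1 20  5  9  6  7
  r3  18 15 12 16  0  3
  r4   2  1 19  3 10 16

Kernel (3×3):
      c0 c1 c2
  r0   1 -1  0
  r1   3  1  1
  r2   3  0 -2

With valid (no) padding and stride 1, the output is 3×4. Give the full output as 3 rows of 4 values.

Output[0,0]: The receptive field on the input at this output position is [1 16 1 / 3 11 10 / 1 20 5]. Elementwise product with the kernel and sum: 1·1 + 16·-1 + 3·3 + 11·1 + 10·1 + 1·3 + 5·-2.
Output[0,1]: The receptive field on the input at this output position is [16 1 4 / 11 10 19 / 20 5 9]. Elementwise product with the kernel and sum: 16·1 + 1·-1 + 11·3 + 10·1 + 19·1 + 20·3 + 9·-2.

8 119 59 72
50 88 57 91
30 85 85 31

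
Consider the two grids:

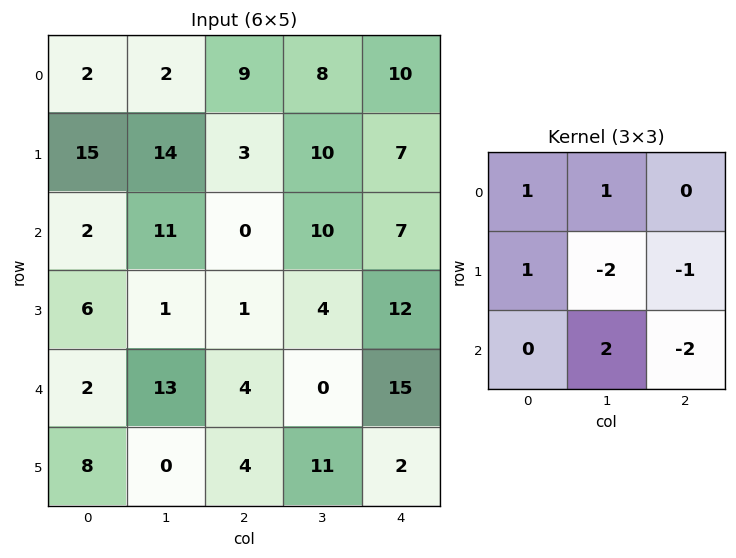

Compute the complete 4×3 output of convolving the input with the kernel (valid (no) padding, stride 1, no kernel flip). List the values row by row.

10 -11 -1
9 12 -30
34 14 -39
-29 -7 12

Output[0,0]: The receptive field on the input at this output position is [2 2 9 / 15 14 3 / 2 11 0]. Elementwise product with the kernel and sum: 2·1 + 2·1 + 15·1 + 14·-2 + 3·-1 + 11·2 + 0·-2.
Output[0,1]: The receptive field on the input at this output position is [2 9 8 / 14 3 10 / 11 0 10]. Elementwise product with the kernel and sum: 2·1 + 9·1 + 14·1 + 3·-2 + 10·-1 + 0·2 + 10·-2.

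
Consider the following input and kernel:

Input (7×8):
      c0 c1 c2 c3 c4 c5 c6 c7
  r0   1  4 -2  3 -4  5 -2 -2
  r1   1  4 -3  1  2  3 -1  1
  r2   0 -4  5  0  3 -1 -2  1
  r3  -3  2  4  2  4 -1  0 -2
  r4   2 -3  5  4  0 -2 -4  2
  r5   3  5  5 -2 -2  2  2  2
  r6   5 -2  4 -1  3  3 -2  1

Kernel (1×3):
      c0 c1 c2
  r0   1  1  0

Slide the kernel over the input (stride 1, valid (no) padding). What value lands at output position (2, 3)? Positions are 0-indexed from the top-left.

3

The receptive field on the input at this output position is [0 3 -1]. Elementwise product with the kernel and sum: 0·1 + 3·1.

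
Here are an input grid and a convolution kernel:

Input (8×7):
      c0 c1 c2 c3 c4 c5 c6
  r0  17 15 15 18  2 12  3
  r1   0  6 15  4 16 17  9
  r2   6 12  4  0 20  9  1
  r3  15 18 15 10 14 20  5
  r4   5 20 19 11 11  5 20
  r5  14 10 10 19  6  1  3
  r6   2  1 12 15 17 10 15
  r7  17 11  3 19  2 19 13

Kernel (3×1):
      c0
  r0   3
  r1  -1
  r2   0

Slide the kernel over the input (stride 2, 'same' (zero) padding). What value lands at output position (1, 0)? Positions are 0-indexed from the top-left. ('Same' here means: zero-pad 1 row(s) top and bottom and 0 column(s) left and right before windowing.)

The receptive field on the zero-padded input at this output position is [0 / 6 / 15]. Elementwise product with the kernel and sum: 0·3 + 6·-1.

-6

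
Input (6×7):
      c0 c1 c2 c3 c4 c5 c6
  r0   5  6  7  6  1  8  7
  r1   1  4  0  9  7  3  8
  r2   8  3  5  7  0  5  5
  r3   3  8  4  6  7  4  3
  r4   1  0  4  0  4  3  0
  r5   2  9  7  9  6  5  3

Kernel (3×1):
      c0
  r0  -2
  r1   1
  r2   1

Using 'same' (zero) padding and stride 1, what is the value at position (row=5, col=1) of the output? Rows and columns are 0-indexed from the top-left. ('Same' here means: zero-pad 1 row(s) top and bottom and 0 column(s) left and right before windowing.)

9

The receptive field on the zero-padded input at this output position is [0 / 9 / 0]. Elementwise product with the kernel and sum: 0·-2 + 9·1 + 0·1.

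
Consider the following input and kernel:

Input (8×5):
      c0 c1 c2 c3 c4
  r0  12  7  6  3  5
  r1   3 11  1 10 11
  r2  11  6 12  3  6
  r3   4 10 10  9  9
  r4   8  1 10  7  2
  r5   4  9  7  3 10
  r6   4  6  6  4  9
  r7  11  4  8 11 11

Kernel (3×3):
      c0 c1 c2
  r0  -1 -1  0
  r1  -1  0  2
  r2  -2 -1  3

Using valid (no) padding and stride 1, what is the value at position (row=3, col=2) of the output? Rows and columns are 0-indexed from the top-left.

-12

The receptive field on the input at this output position is [10 9 9 / 10 7 2 / 7 3 10]. Elementwise product with the kernel and sum: 10·-1 + 9·-1 + 10·-1 + 2·2 + 7·-2 + 3·-1 + 10·3.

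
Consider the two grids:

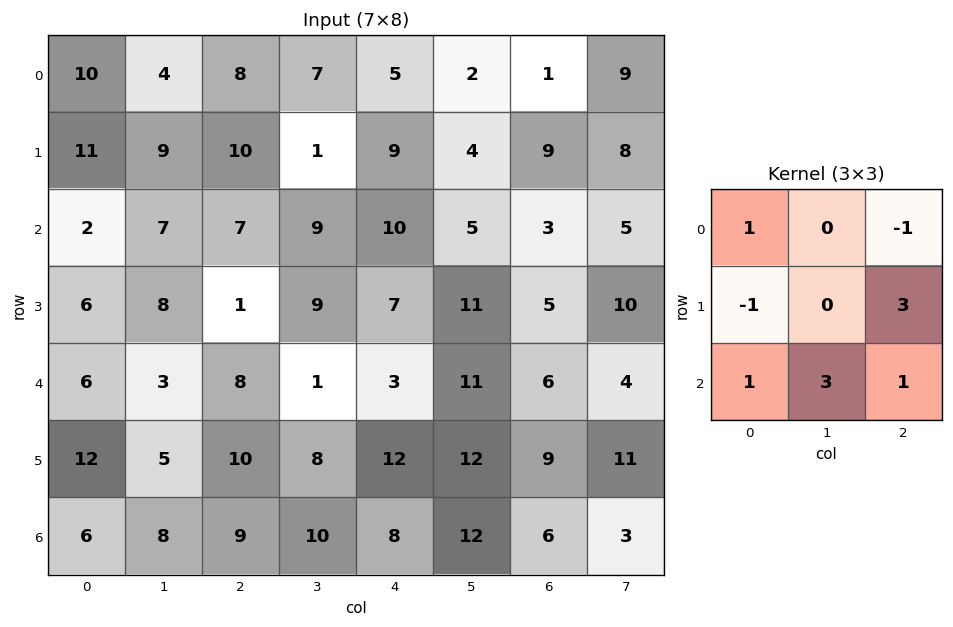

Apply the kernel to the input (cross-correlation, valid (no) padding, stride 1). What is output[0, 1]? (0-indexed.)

28

The receptive field on the input at this output position is [4 8 7 / 9 10 1 / 7 7 9]. Elementwise product with the kernel and sum: 4·1 + 7·-1 + 9·-1 + 1·3 + 7·1 + 7·3 + 9·1.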